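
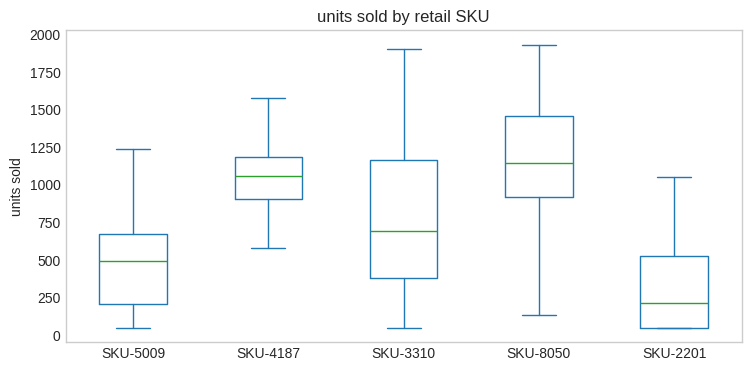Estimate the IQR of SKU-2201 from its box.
Q3 ≈ 500, Q1 ≈ 0; IQR ≈ 500.

≈ 500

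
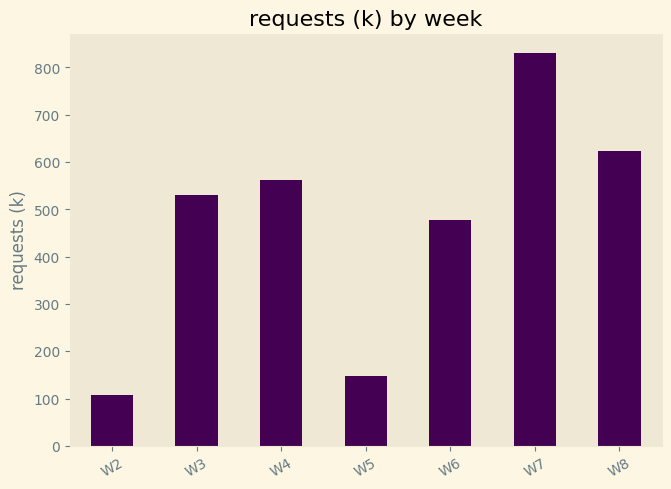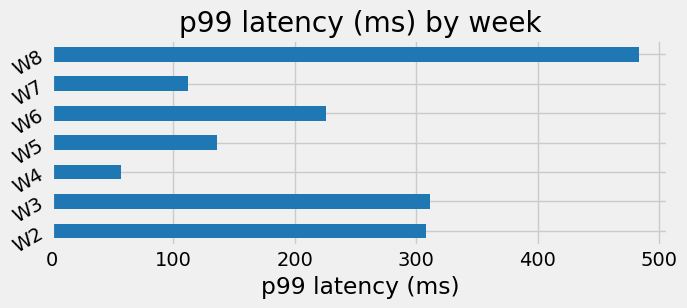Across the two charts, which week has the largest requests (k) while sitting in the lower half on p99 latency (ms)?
W7

Chart 2 median p99 latency (ms) ≈ 250; below-median weeks: W4, W5, W7. Among those, W7 has the highest requests (k) (≈ 800).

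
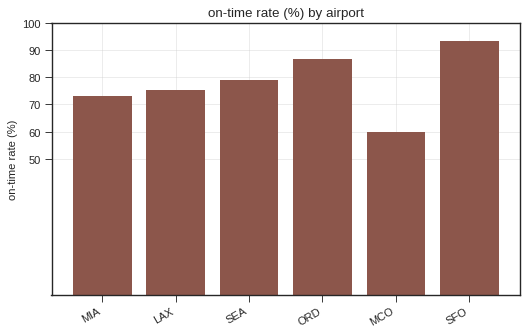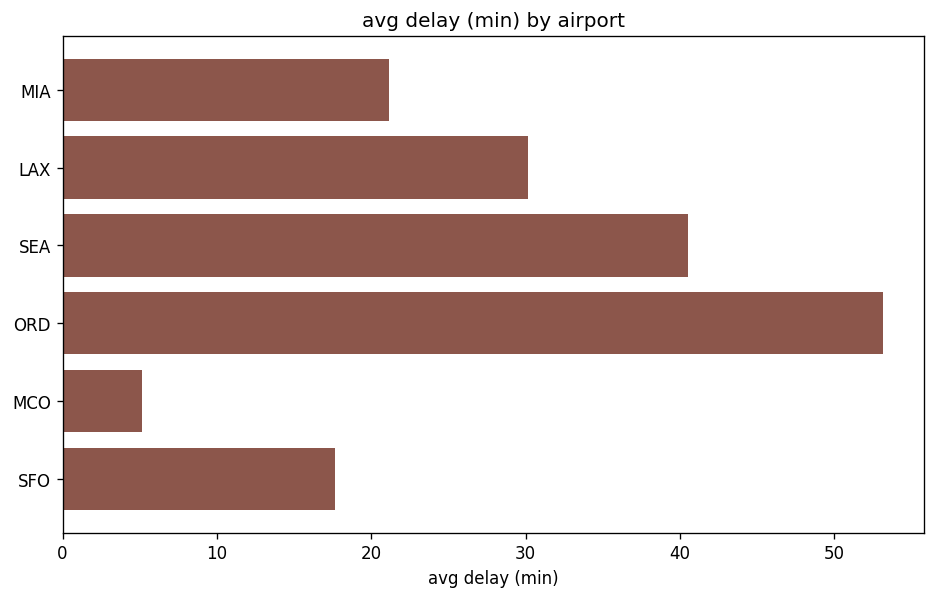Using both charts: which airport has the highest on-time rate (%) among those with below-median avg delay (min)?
Chart 2 median avg delay (min) ≈ 25; below-median airports: MIA, MCO, SFO. Among those, SFO has the highest on-time rate (%) (≈ 90).

SFO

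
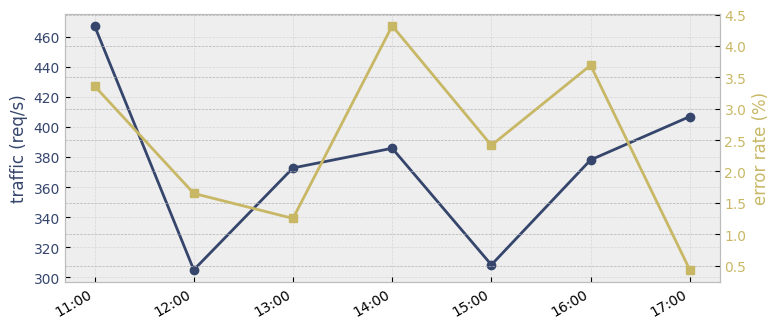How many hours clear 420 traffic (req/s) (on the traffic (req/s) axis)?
Above 420: 11:00.

1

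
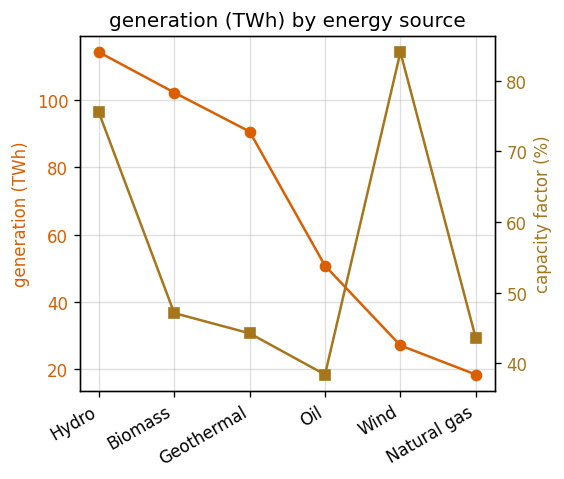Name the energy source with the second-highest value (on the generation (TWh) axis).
Biomass

Top 3 (on the generation (TWh) axis): Hydro ≈ 110, Biomass ≈ 100, Geothermal ≈ 90.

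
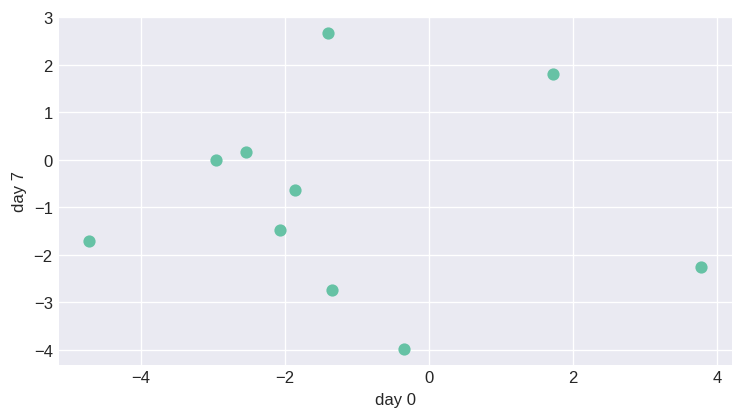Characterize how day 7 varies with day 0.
Points are roughly uncorrelated; weak (|r| ≈ 0.0).

no clear correlation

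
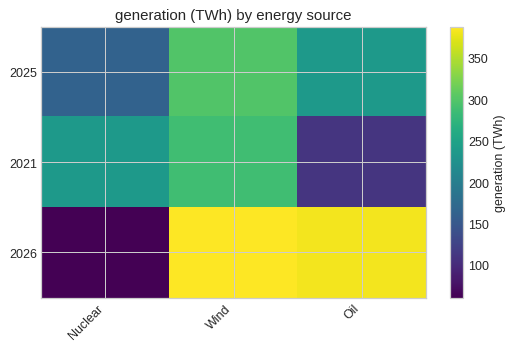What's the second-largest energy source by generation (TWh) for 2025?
Oil

Top 3 for 2025: Wind ≈ 300, Oil ≈ 250, Nuclear ≈ 150.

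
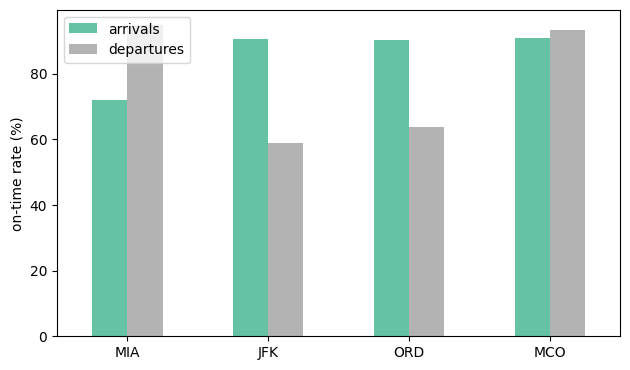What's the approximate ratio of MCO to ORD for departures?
≈ 1.5×

MCO ≈ 90, ORD ≈ 60; 90/60 ≈ 1.5.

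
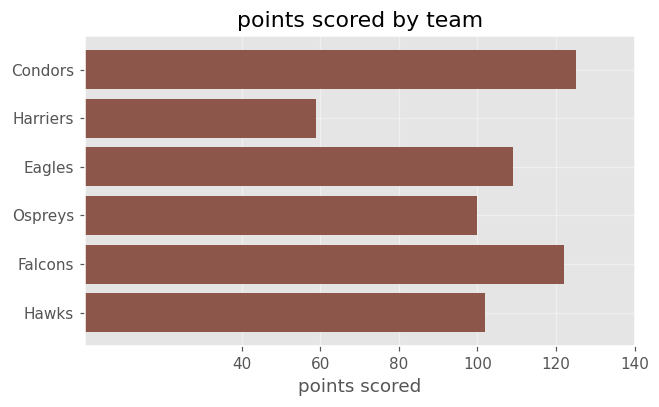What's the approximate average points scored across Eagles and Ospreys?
(100 + 100) / 2 ≈ 100.

≈ 100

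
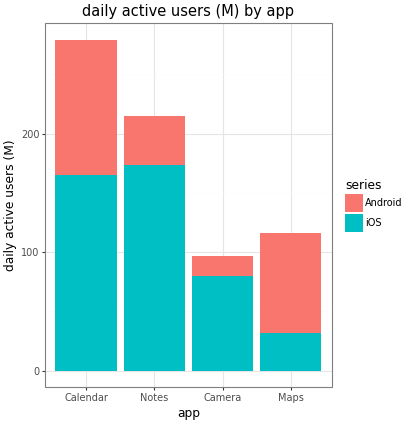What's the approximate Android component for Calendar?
≈ 100

Android top ≈ 275, bottom ≈ 175; segment ≈ 100.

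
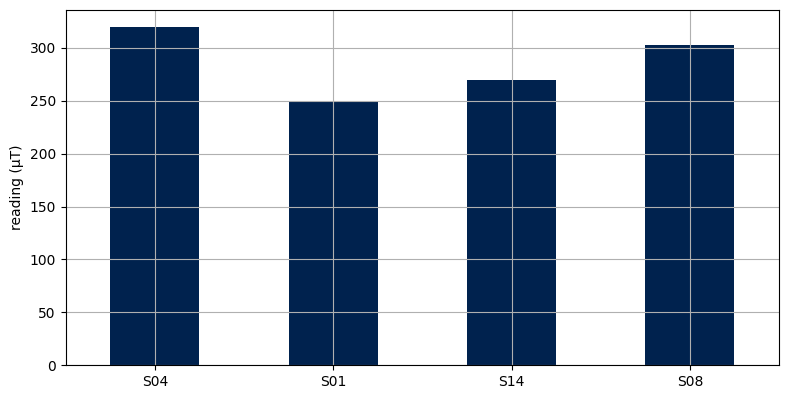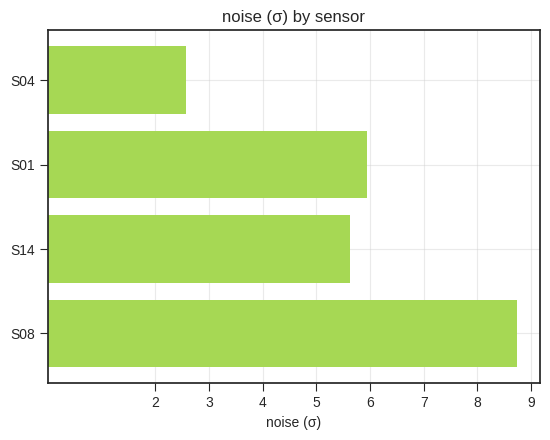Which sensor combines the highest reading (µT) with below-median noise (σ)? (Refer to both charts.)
Chart 2 median noise (σ) ≈ 6; below-median sensors: S04, S14. Among those, S04 has the highest reading (µT) (≈ 300).

S04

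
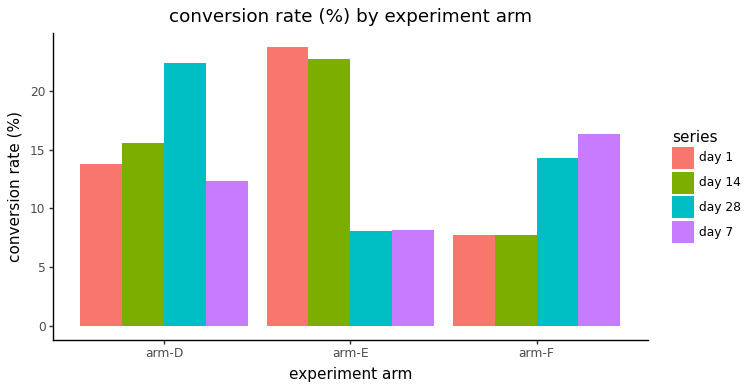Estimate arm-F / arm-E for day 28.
arm-F ≈ 14, arm-E ≈ 8; 14/8 ≈ 1.75.

≈ 1.75×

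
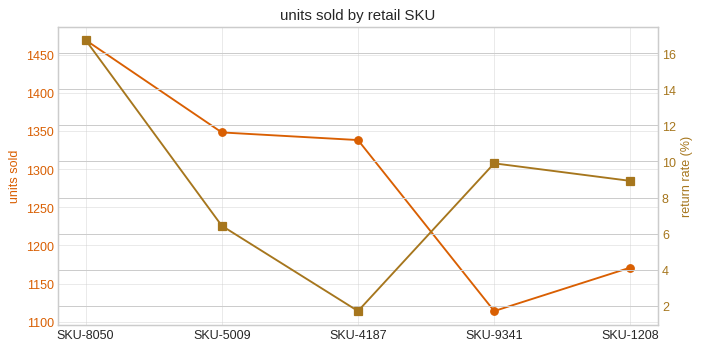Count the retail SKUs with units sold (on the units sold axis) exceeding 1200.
Above 1200: SKU-8050, SKU-5009, SKU-4187.

3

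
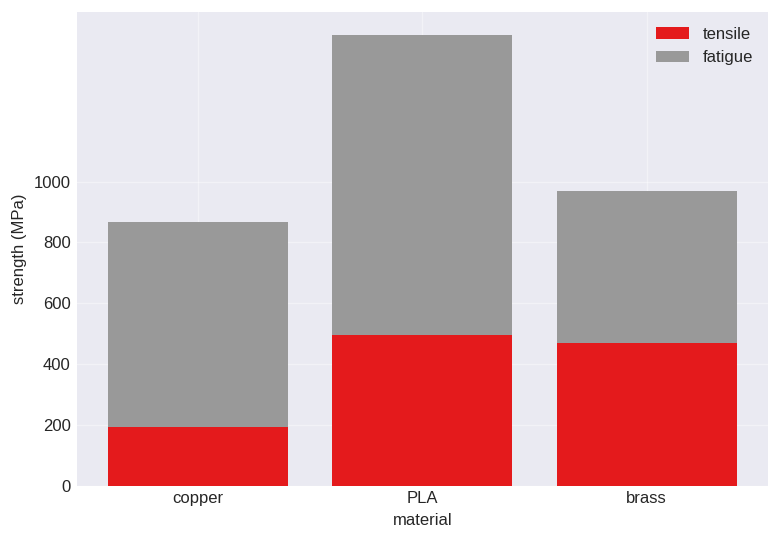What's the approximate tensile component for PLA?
≈ 400

tensile top ≈ 400, bottom ≈ 0; segment ≈ 400.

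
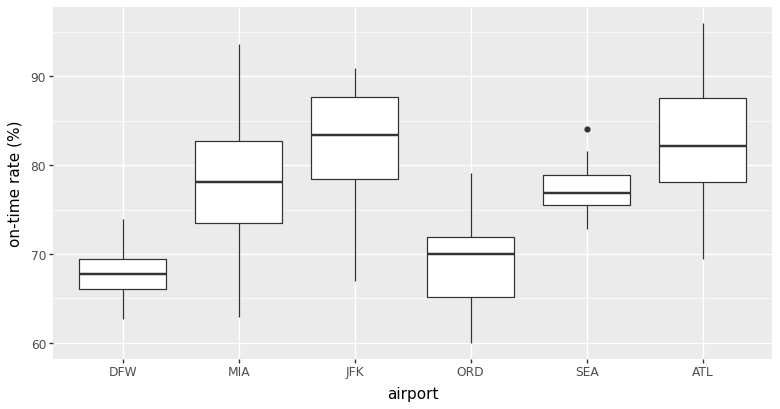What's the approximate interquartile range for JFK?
≈ 10

Q3 ≈ 88, Q1 ≈ 78; IQR ≈ 10.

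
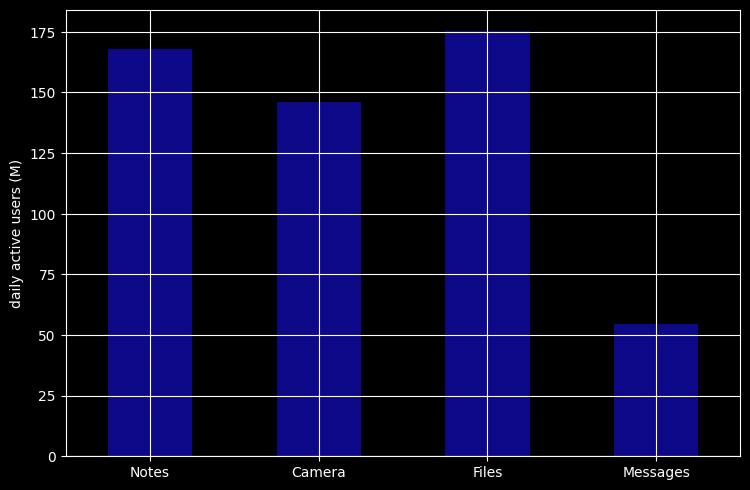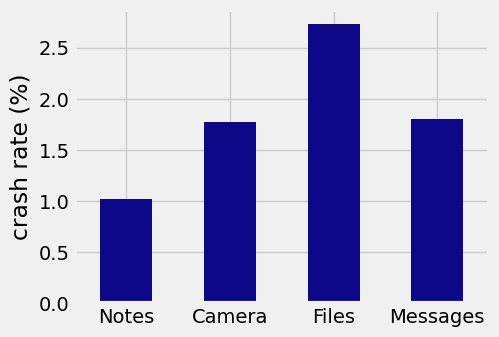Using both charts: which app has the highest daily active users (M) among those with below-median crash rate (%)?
Notes

Chart 2 median crash rate (%) ≈ 2; below-median apps: Notes, Camera. Among those, Notes has the highest daily active users (M) (≈ 160).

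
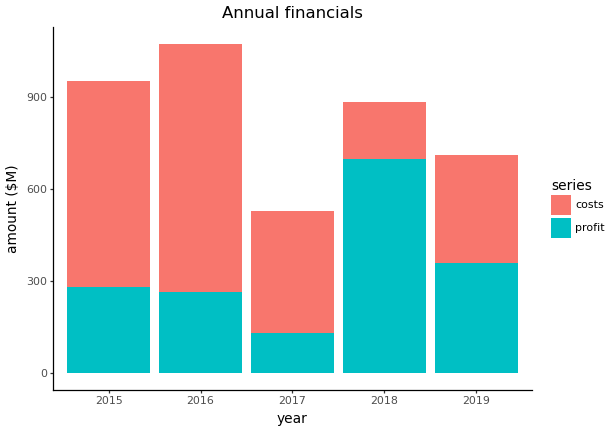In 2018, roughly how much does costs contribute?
≈ 200

costs top ≈ 900, bottom ≈ 700; segment ≈ 200.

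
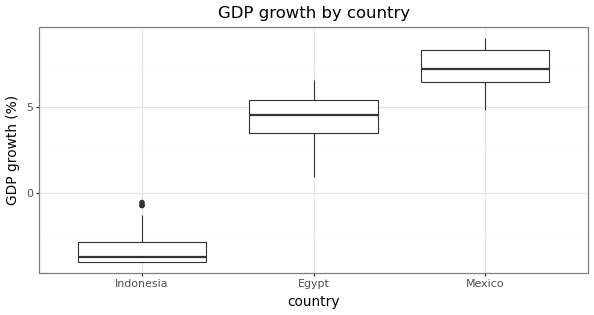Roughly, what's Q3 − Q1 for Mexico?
≈ 2

Q3 ≈ 8, Q1 ≈ 6; IQR ≈ 2.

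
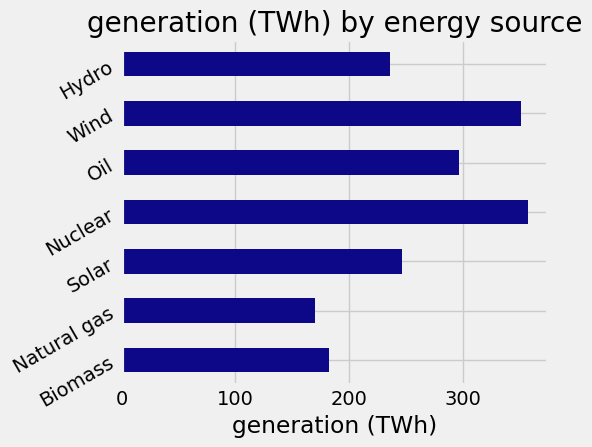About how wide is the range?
Max Nuclear ≈ 350, min Natural gas ≈ 150; range ≈ 200.

≈ 200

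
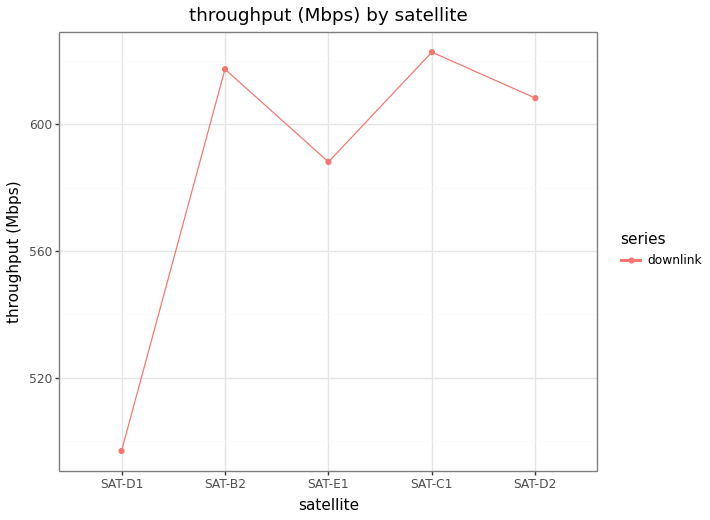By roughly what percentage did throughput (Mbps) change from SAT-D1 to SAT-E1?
SAT-D1 ≈ 500, SAT-E1 ≈ 580; (580 − 500) / 500 ≈ +16%.

≈ +16%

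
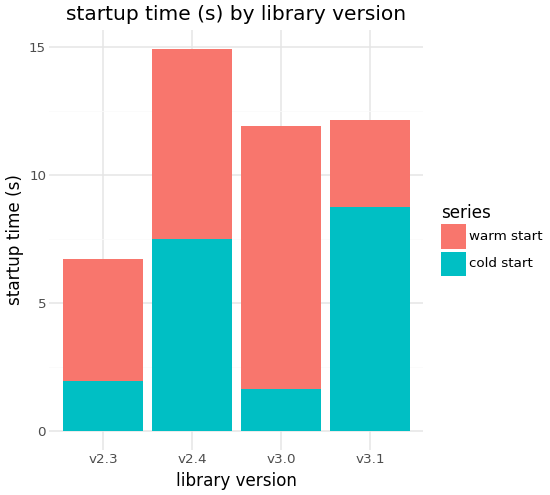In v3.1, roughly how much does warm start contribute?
≈ 4

warm start top ≈ 12, bottom ≈ 8; segment ≈ 4.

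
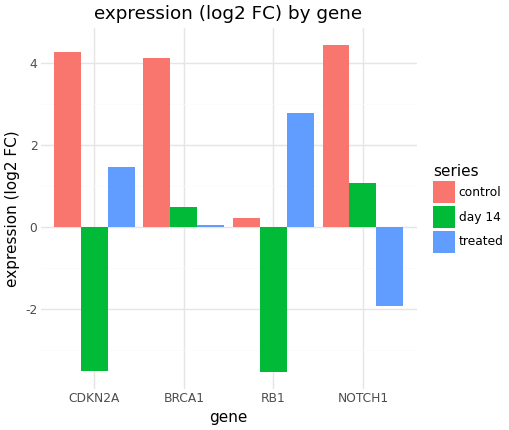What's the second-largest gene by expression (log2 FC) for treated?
CDKN2A

Top 3 for treated: RB1 ≈ 3, CDKN2A ≈ 1, BRCA1 ≈ 0.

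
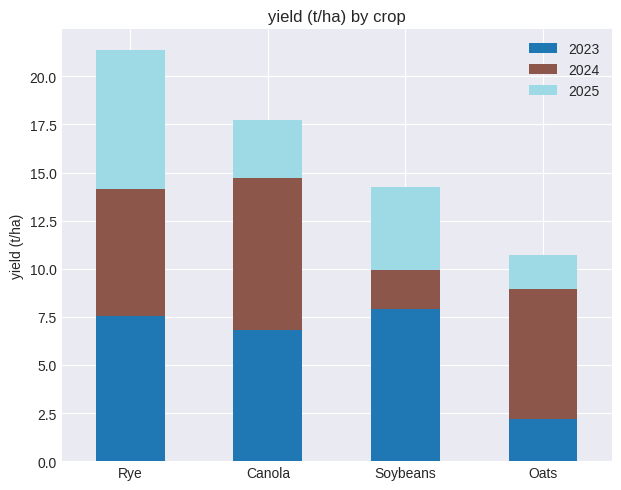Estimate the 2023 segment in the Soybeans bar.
≈ 8

2023 top ≈ 8, bottom ≈ 0; segment ≈ 8.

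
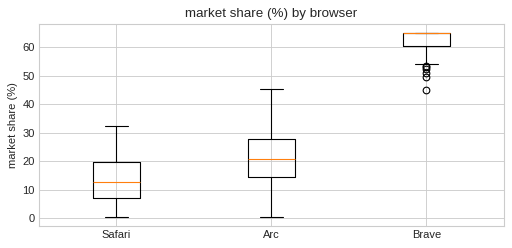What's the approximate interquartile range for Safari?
≈ 15

Q3 ≈ 20, Q1 ≈ 5; IQR ≈ 15.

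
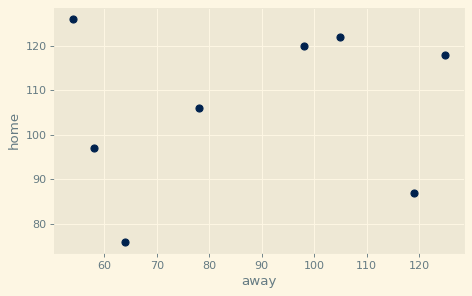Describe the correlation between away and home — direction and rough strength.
Points are roughly uncorrelated; weak (|r| ≈ 0.2).

no clear correlation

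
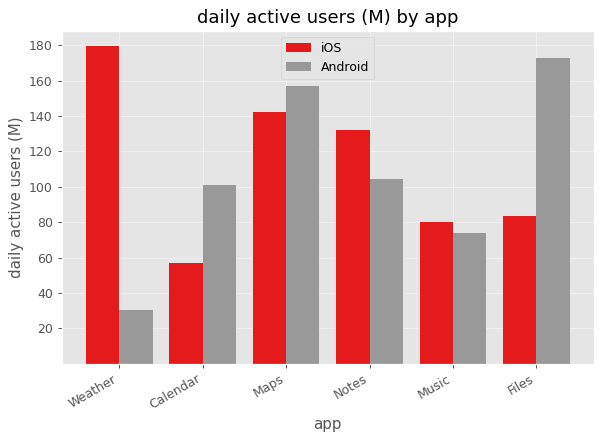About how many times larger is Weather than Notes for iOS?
Weather ≈ 180, Notes ≈ 140; 180/140 ≈ 1.29.

≈ 1.29×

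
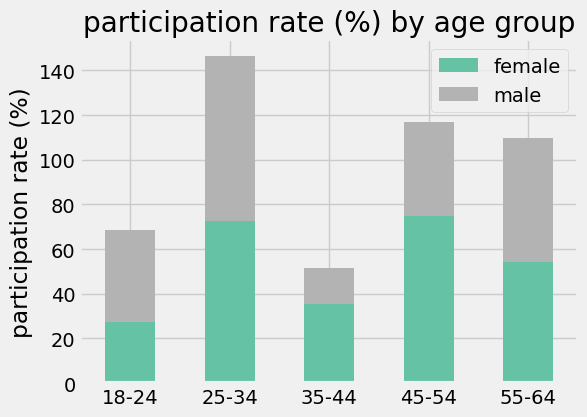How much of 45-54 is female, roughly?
≈ 80

female top ≈ 80, bottom ≈ 0; segment ≈ 80.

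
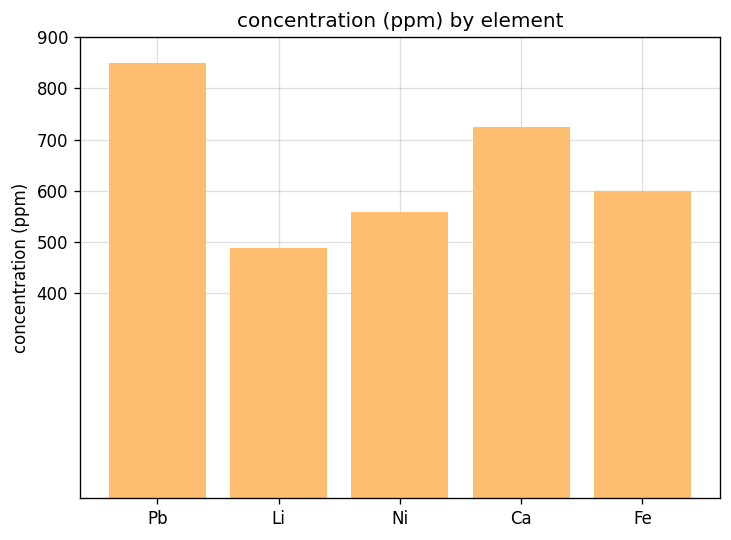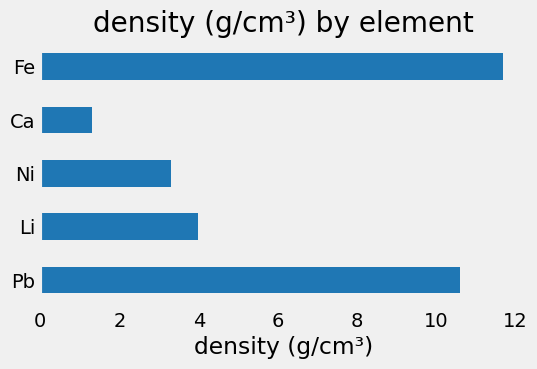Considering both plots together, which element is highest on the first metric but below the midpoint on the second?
Chart 2 median density (g/cm³) ≈ 4; below-median elements: Ni, Ca. Among those, Ca has the highest concentration (ppm) (≈ 700).

Ca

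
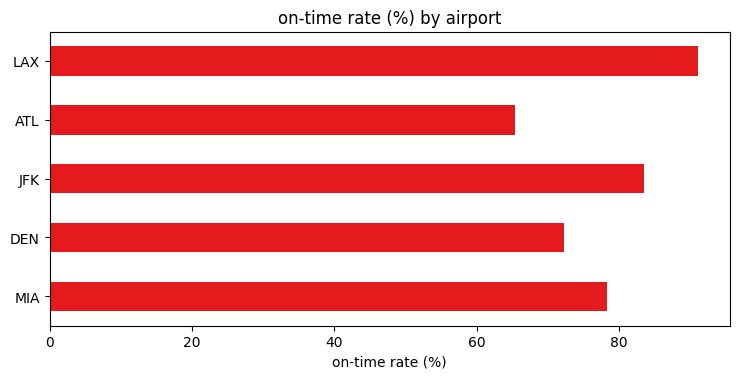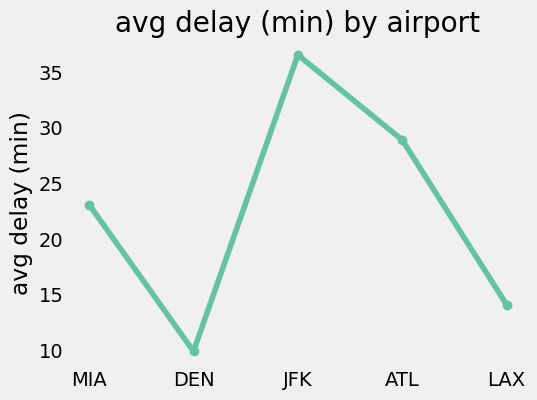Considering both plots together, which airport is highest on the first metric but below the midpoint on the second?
Chart 2 median avg delay (min) ≈ 25; below-median airports: DEN, LAX. Among those, LAX has the highest on-time rate (%) (≈ 90).

LAX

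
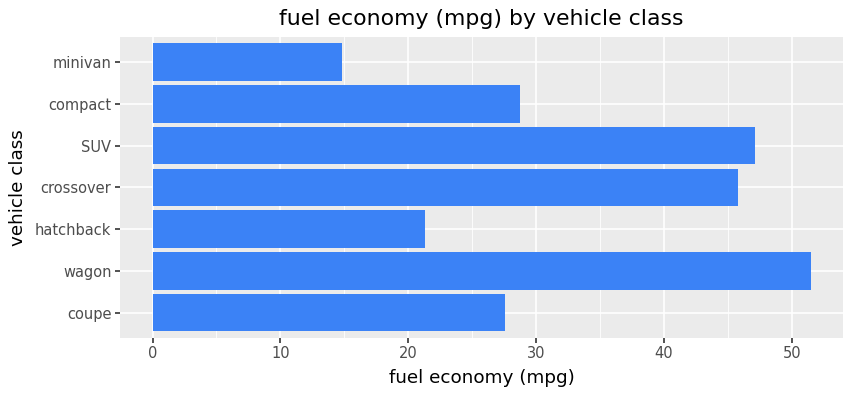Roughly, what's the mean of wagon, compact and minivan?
≈ 32

(50 + 30 + 15) / 3 ≈ 32.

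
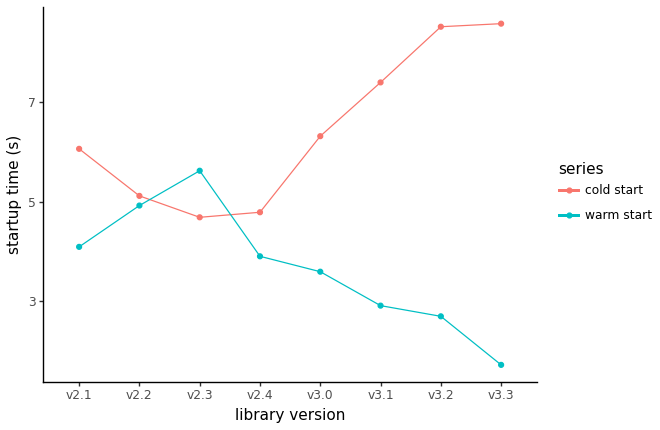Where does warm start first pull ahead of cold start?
v2.2: warm start ≈ 5 vs cold start ≈ 5 (not yet); v2.3: warm start ≈ 6 vs cold start ≈ 5 (first crossover).

v2.3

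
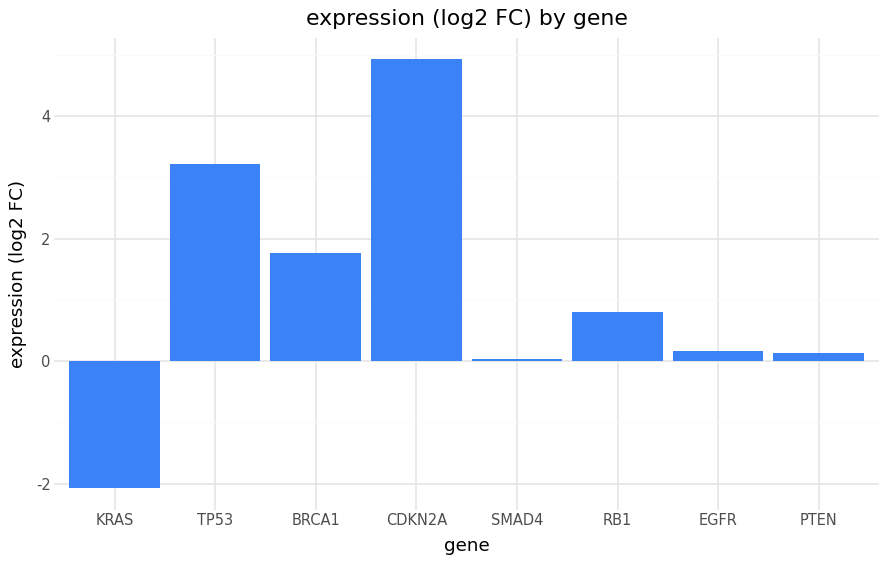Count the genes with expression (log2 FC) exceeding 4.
1

Above 4: CDKN2A.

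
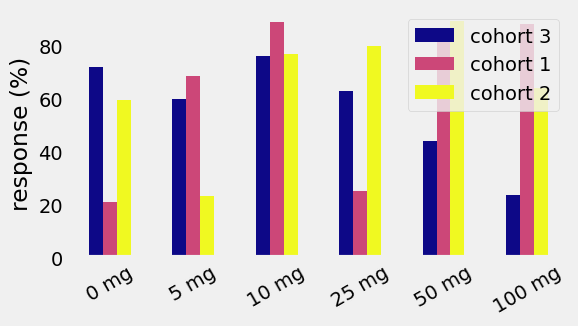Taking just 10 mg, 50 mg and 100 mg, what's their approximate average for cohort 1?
(90 + 90 + 90) / 3 ≈ 90.

≈ 90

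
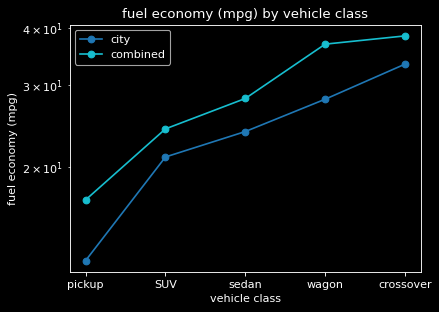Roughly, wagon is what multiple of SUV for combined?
≈ 1.4×

wagon ≈ 35, SUV ≈ 25; 35/25 ≈ 1.4.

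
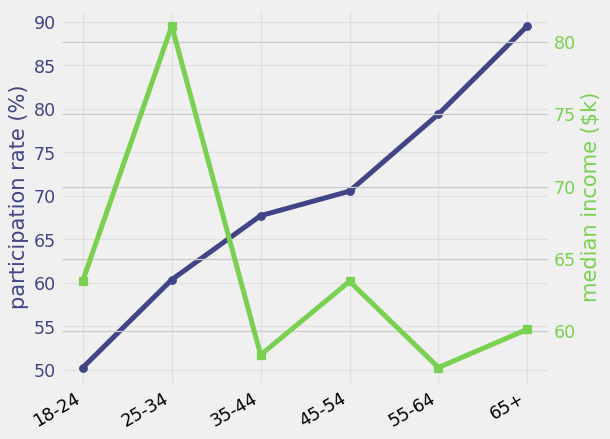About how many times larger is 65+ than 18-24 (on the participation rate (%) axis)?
≈ 1.8×

65+ ≈ 90, 18-24 ≈ 50; 90/50 ≈ 1.8.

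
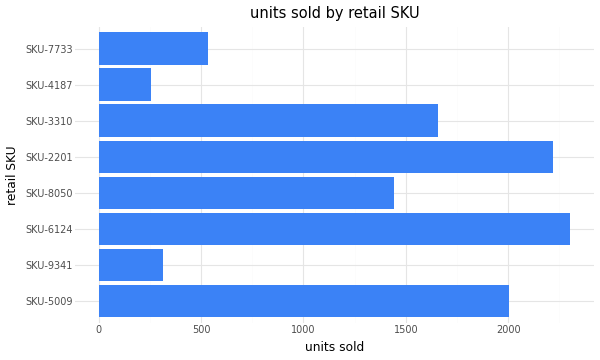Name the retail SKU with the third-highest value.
Top 4: SKU-6124 ≈ 2400, SKU-2201 ≈ 2200, SKU-5009 ≈ 2000, SKU-3310 ≈ 1600.

SKU-5009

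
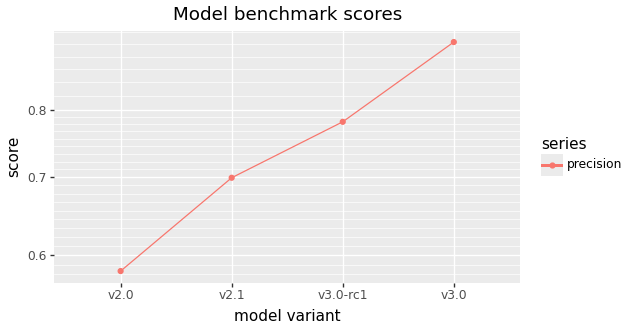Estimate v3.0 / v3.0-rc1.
≈ 1.12×

v3.0 ≈ 0.90, v3.0-rc1 ≈ 0.80; 0.90/0.80 ≈ 1.12.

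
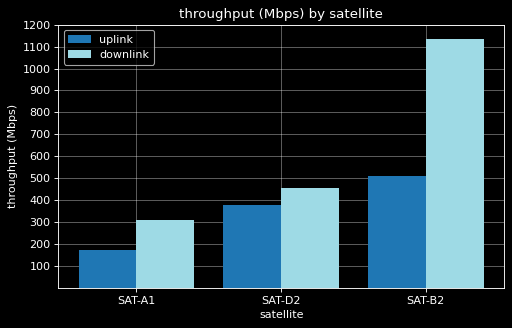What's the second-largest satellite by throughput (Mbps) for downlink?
SAT-D2

Top 3 for downlink: SAT-B2 ≈ 1100, SAT-D2 ≈ 500, SAT-A1 ≈ 300.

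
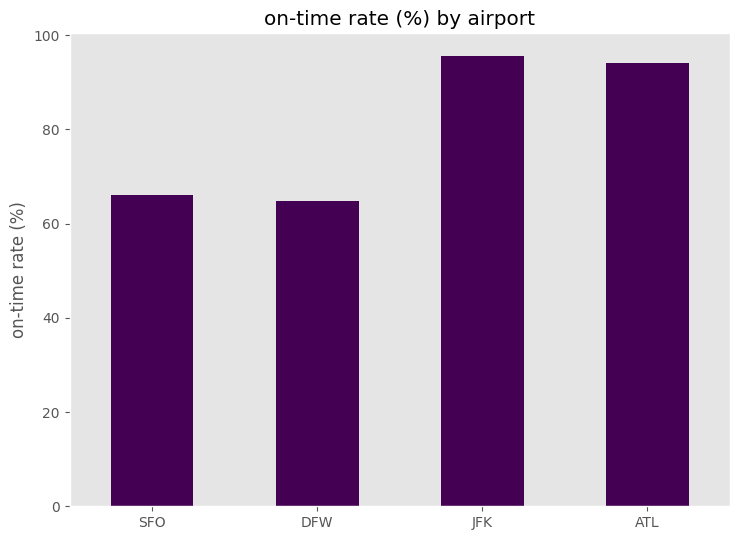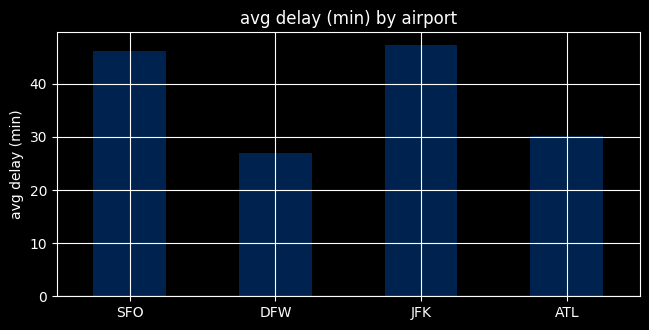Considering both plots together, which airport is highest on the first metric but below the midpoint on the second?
Chart 2 median avg delay (min) ≈ 40; below-median airports: DFW, ATL. Among those, ATL has the highest on-time rate (%) (≈ 90).

ATL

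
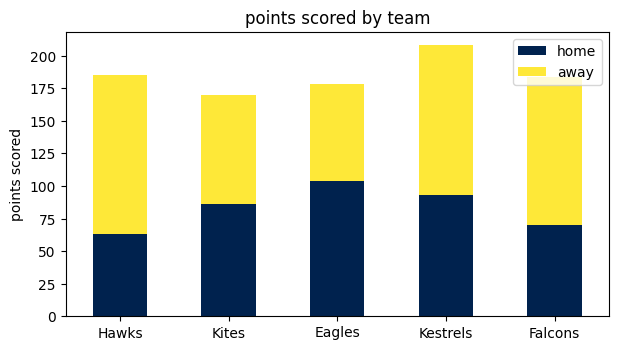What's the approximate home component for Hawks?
≈ 60

home top ≈ 60, bottom ≈ 0; segment ≈ 60.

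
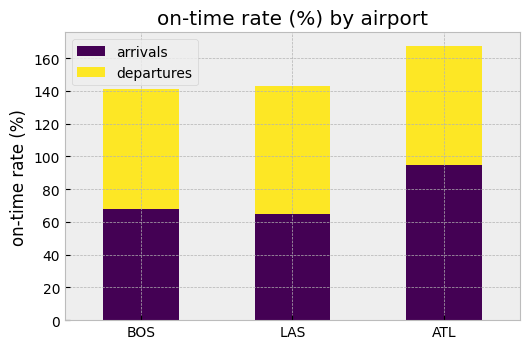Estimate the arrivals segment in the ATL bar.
≈ 100

arrivals top ≈ 100, bottom ≈ 0; segment ≈ 100.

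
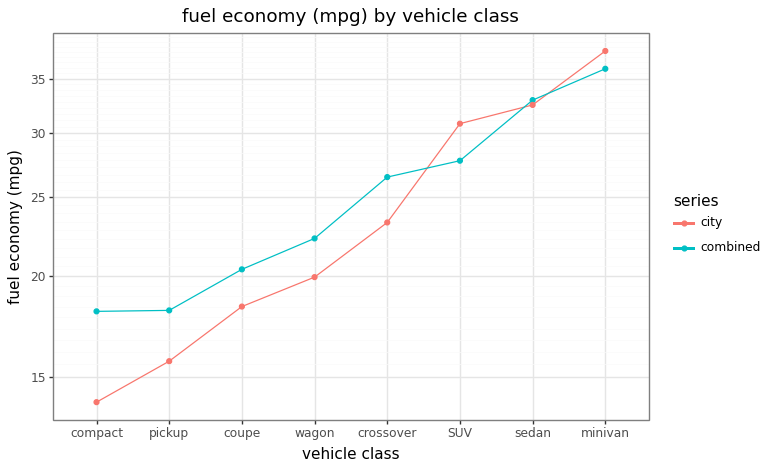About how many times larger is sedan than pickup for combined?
≈ 1.78×

sedan ≈ 32, pickup ≈ 18; 32/18 ≈ 1.78.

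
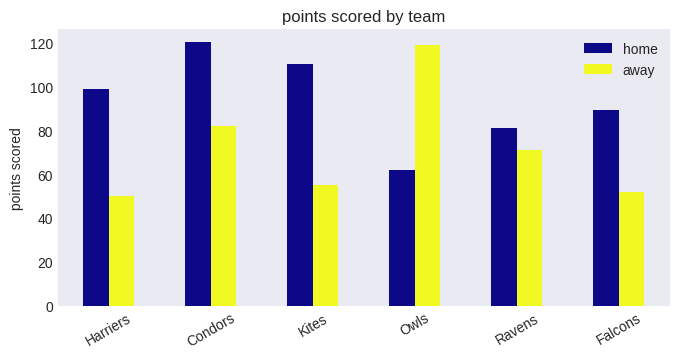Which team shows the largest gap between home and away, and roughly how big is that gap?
Owls: home ≈ 60, away ≈ 120 → gap ≈ 60. Next-largest (Kites) is only ≈ 50.

Owls, ≈ 60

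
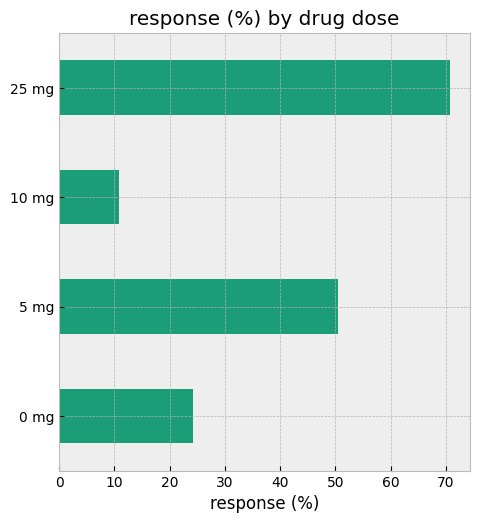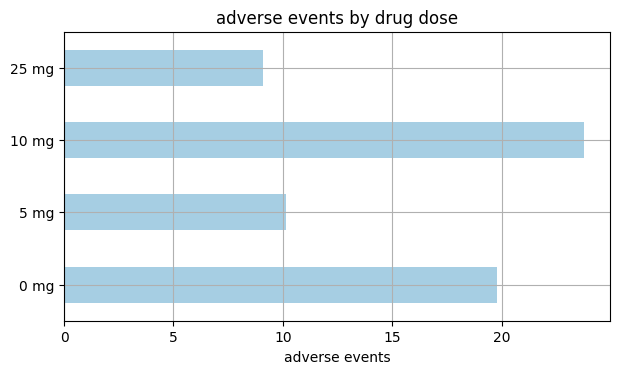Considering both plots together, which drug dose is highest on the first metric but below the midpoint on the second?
25 mg

Chart 2 median adverse events ≈ 15; below-median drug doses: 5 mg, 25 mg. Among those, 25 mg has the highest response (%) (≈ 70).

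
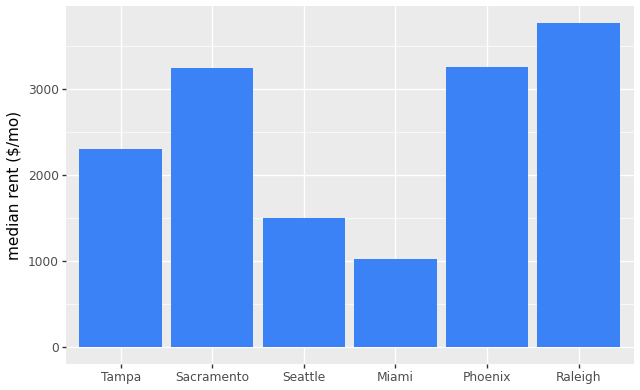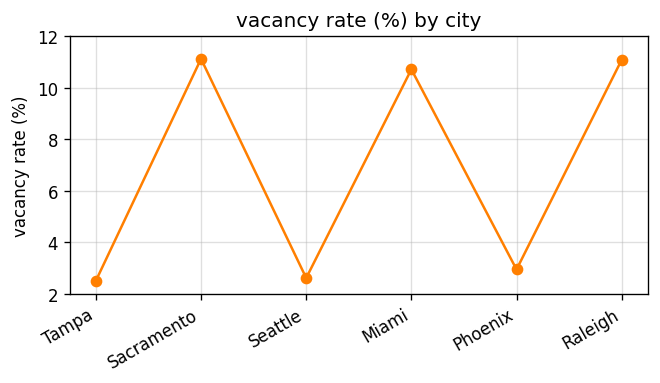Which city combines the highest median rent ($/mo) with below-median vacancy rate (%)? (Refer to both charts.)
Phoenix

Chart 2 median vacancy rate (%) ≈ 6; below-median cities: Tampa, Seattle, Phoenix. Among those, Phoenix has the highest median rent ($/mo) (≈ 3000).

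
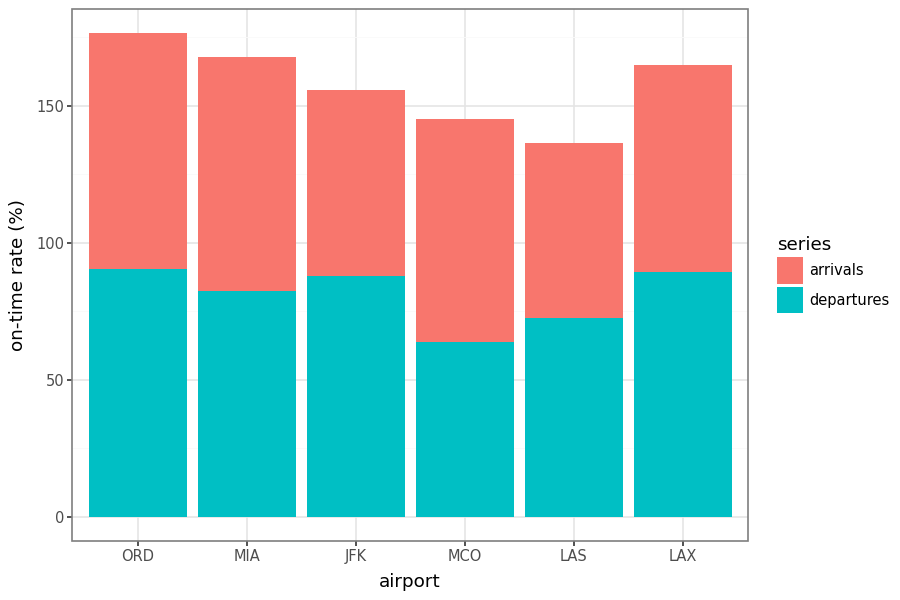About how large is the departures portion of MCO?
departures top ≈ 60, bottom ≈ 0; segment ≈ 60.

≈ 60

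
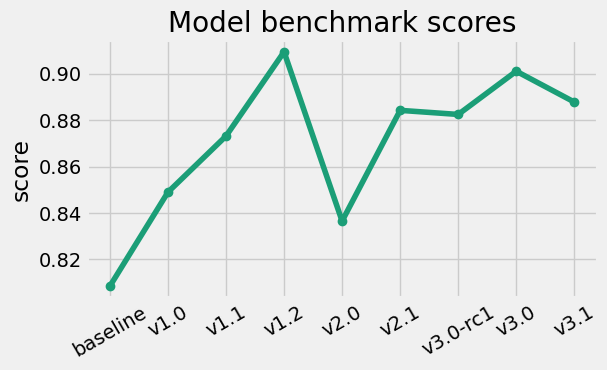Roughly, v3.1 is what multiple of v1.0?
v3.1 ≈ 0.89, v1.0 ≈ 0.85; 0.89/0.85 ≈ 1.05.

≈ 1.05×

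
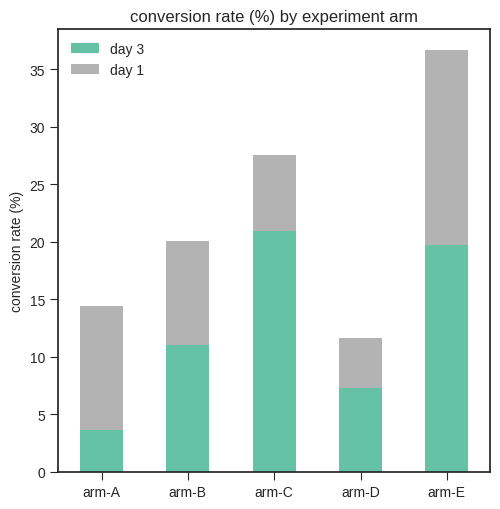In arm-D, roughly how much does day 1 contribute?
day 1 top ≈ 10, bottom ≈ 5; segment ≈ 5.

≈ 5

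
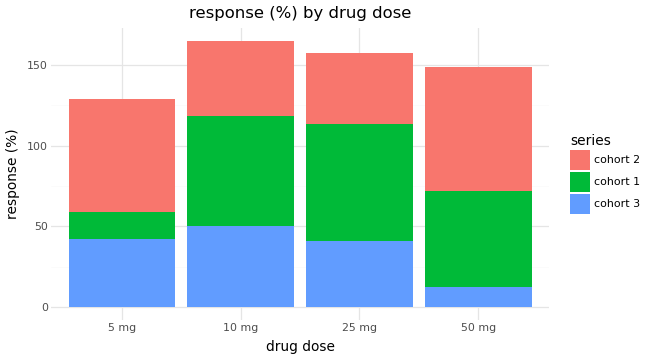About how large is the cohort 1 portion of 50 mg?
cohort 1 top ≈ 80, bottom ≈ 20; segment ≈ 60.

≈ 60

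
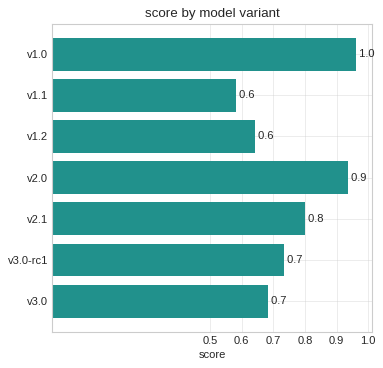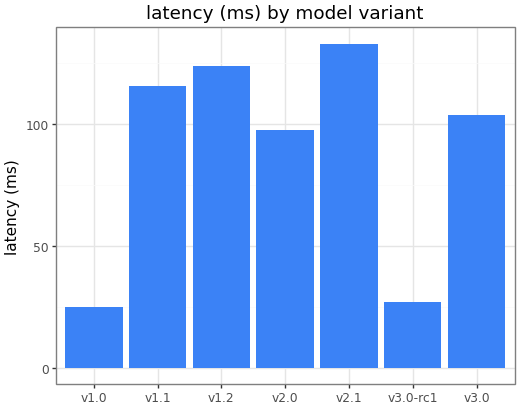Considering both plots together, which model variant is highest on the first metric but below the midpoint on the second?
Chart 2 median latency (ms) ≈ 100; below-median model variants: v1.0, v2.0, v3.0-rc1. Among those, v1.0 has the highest score (≈ 1).

v1.0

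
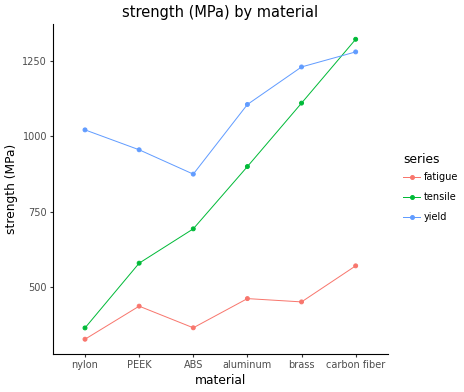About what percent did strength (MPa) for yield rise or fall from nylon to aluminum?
nylon ≈ 1000, aluminum ≈ 1100; (1100 − 1000) / 1000 ≈ +10%.

≈ +10%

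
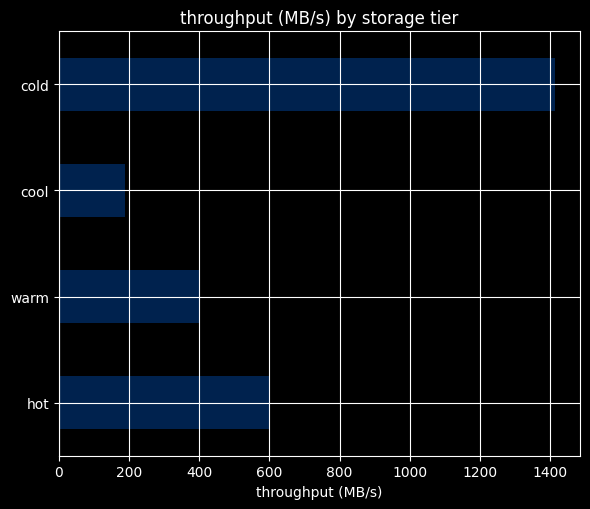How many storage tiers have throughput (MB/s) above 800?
Above 800: cold.

1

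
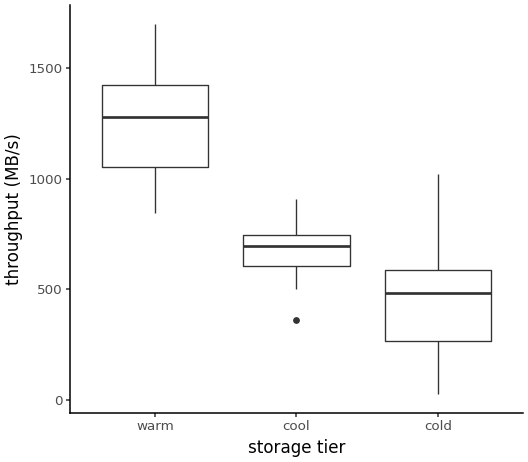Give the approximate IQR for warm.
≈ 300

Q3 ≈ 1400, Q1 ≈ 1100; IQR ≈ 300.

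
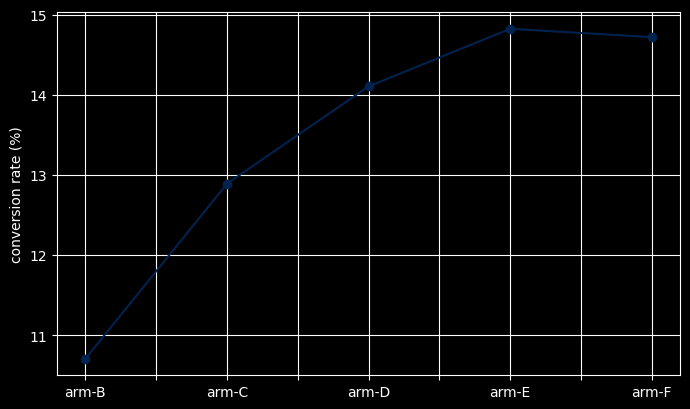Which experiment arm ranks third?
arm-D

Top 4: arm-E ≈ 15.0, arm-F ≈ 14.5, arm-D ≈ 14.0, arm-C ≈ 13.0.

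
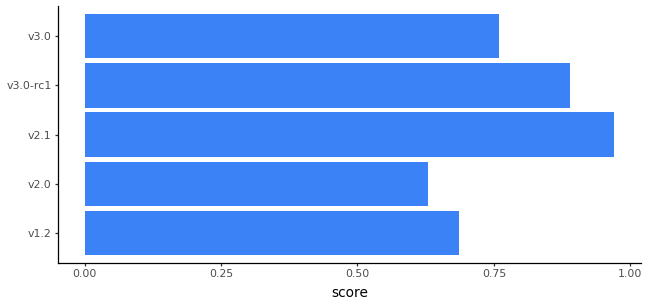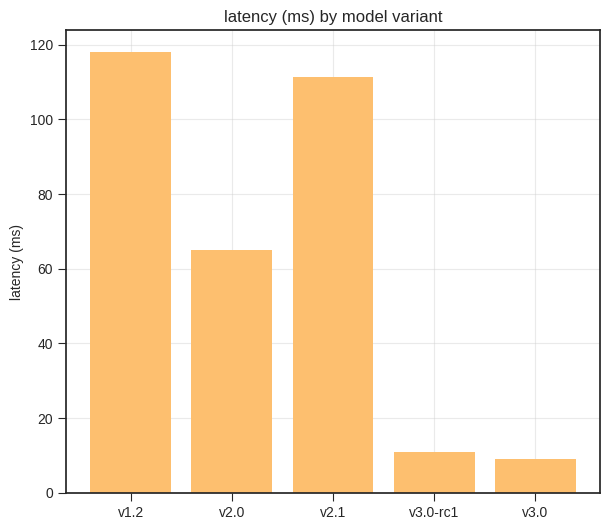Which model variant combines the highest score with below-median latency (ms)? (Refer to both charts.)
v3.0-rc1

Chart 2 median latency (ms) ≈ 60; below-median model variants: v3.0-rc1, v3.0. Among those, v3.0-rc1 has the highest score (≈ 0.9).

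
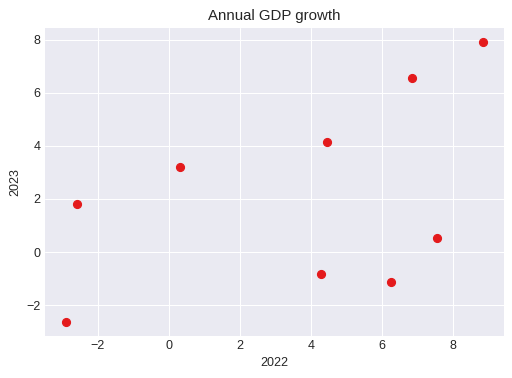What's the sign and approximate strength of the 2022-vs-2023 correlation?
positive, moderate

Points are positively correlated; moderate (|r| ≈ 0.5).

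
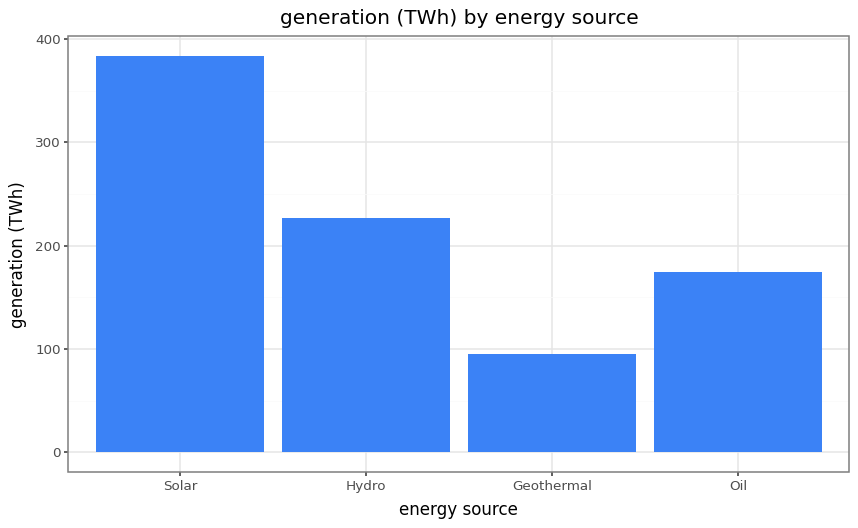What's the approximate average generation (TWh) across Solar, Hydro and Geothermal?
≈ 250

(400 + 250 + 100) / 3 ≈ 250.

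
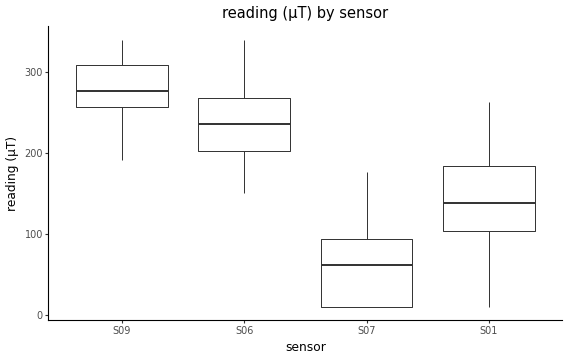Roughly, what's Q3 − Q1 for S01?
Q3 ≈ 180, Q1 ≈ 100; IQR ≈ 80.

≈ 80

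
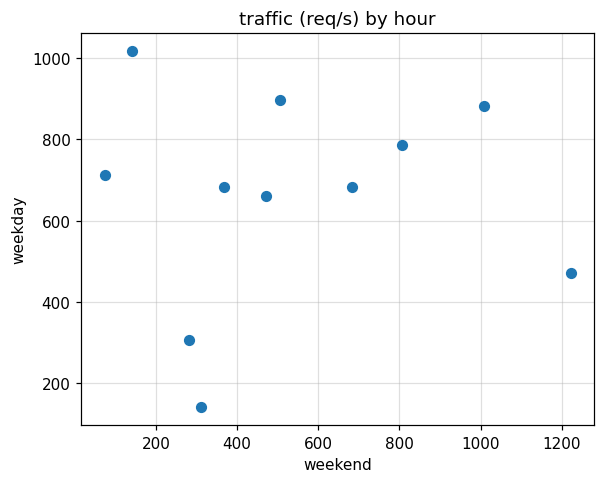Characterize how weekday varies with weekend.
Points are roughly uncorrelated; weak (|r| ≈ 0.0).

no clear correlation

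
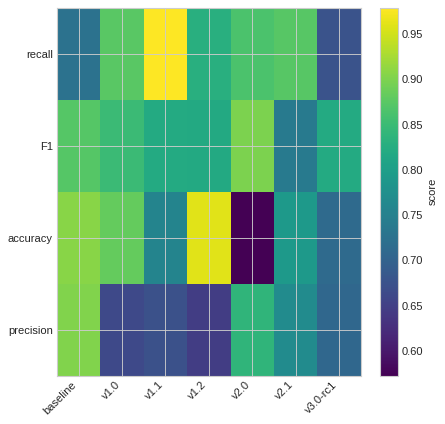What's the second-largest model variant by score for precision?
v2.0

Top 3 for precision: baseline ≈ 0.90, v2.0 ≈ 0.85, v2.1 ≈ 0.75.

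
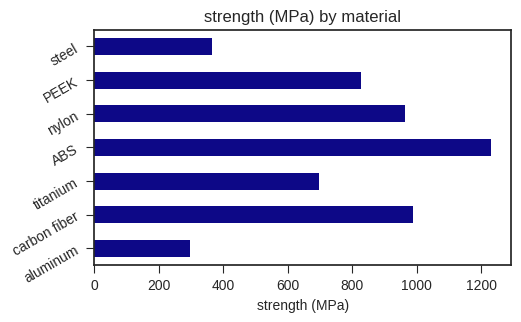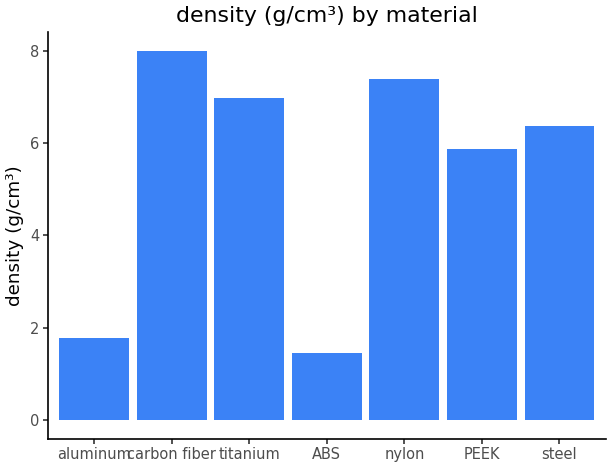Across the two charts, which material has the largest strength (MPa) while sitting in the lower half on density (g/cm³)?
Chart 2 median density (g/cm³) ≈ 6; below-median materials: aluminum, ABS, PEEK. Among those, ABS has the highest strength (MPa) (≈ 1200).

ABS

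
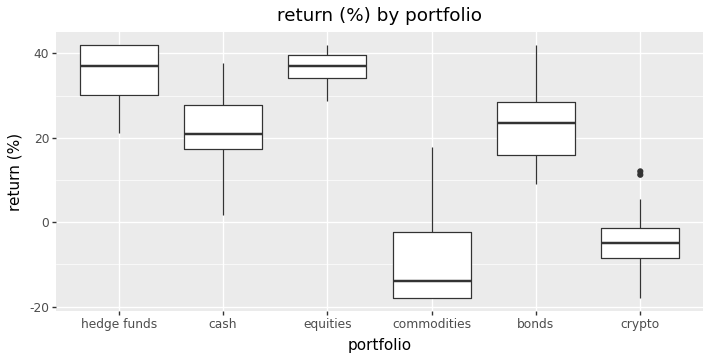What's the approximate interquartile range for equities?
Q3 ≈ 40, Q1 ≈ 35; IQR ≈ 5.

≈ 5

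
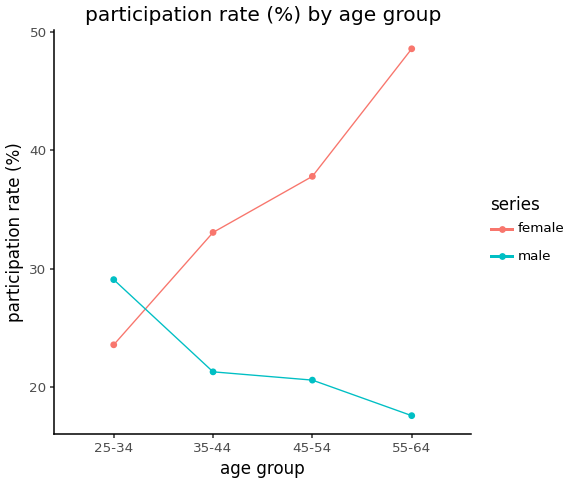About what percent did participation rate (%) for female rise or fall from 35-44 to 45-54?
35-44 ≈ 35, 45-54 ≈ 40; (40 − 35) / 35 ≈ +14.3%.

≈ +14.3%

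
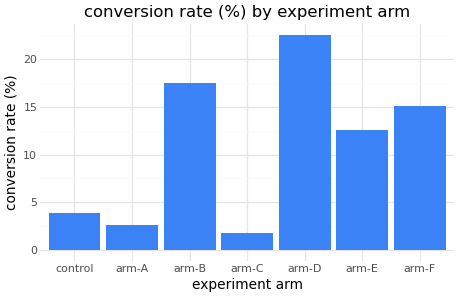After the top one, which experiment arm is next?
Top 3: arm-D ≈ 22, arm-B ≈ 18, arm-F ≈ 16.

arm-B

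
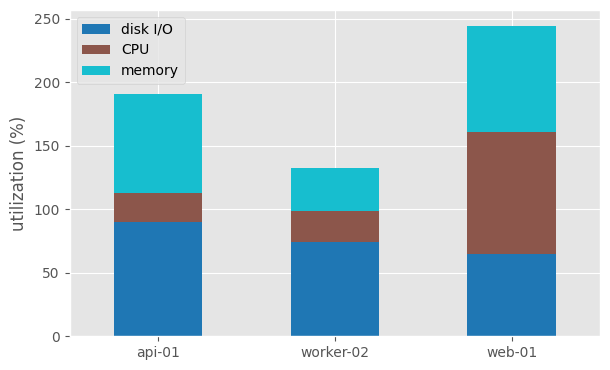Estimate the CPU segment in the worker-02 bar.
≈ 25

CPU top ≈ 100, bottom ≈ 75; segment ≈ 25.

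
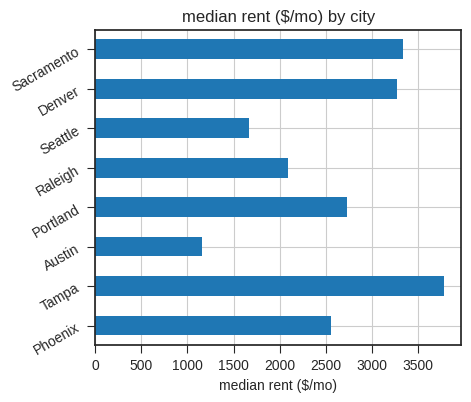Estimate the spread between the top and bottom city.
Max Tampa ≈ 4000, min Austin ≈ 1000; range ≈ 3000.

≈ 3000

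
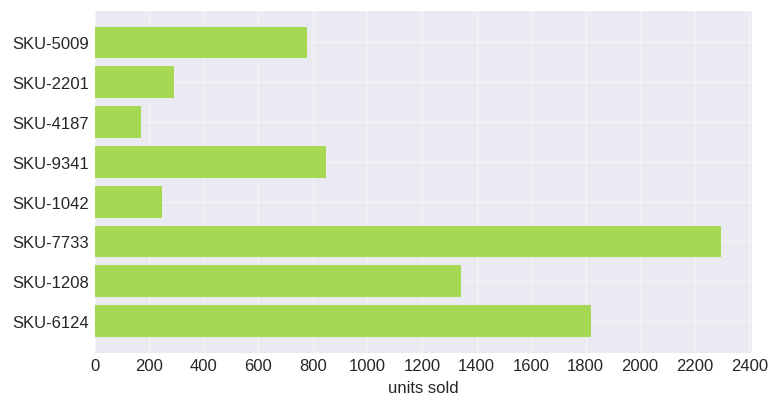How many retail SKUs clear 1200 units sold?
3

Above 1200: SKU-7733, SKU-1208, SKU-6124.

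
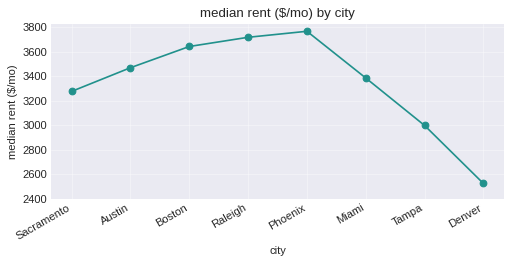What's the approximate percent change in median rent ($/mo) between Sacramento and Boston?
Sacramento ≈ 3200, Boston ≈ 3600; (3600 − 3200) / 3200 ≈ +12.5%.

≈ +12.5%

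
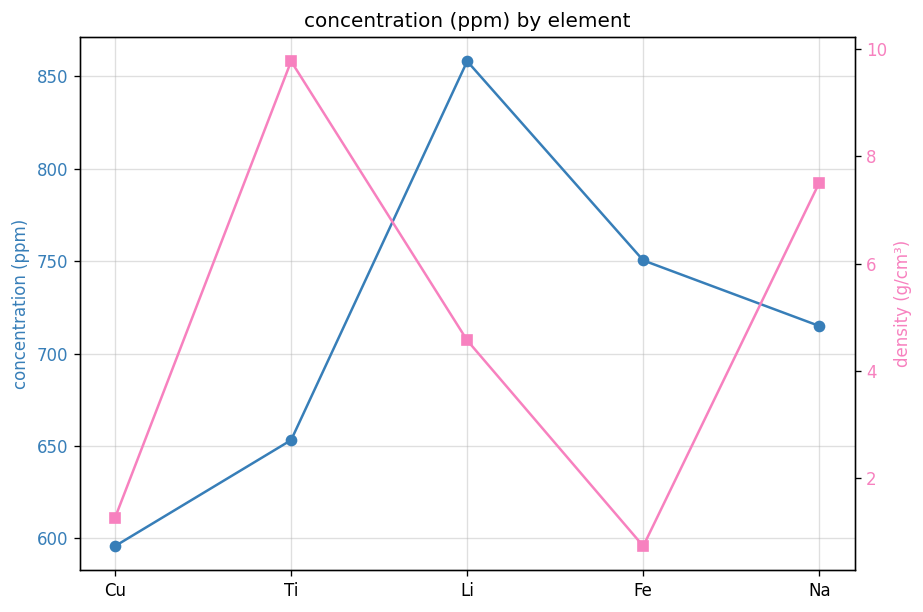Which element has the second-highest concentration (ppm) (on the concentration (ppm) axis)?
Fe

Top 3 (on the concentration (ppm) axis): Li ≈ 850, Fe ≈ 750, Na ≈ 725.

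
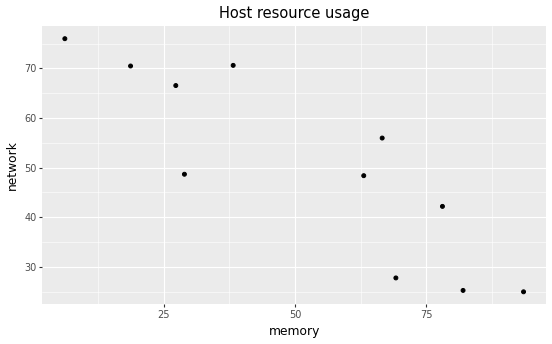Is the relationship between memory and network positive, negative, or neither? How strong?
negative, strong

Points are negatively correlated; strong (|r| ≈ 0.9).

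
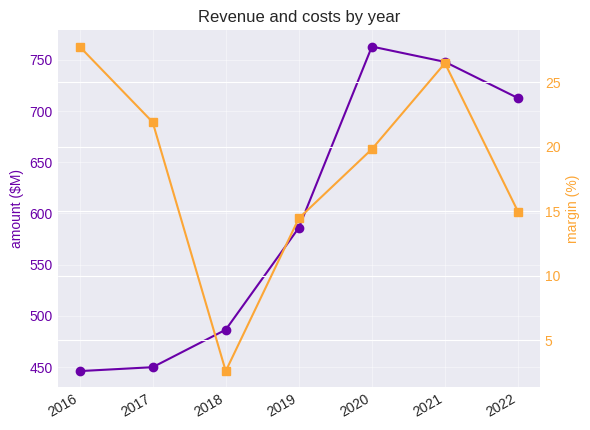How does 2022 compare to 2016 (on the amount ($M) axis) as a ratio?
2022 ≈ 700, 2016 ≈ 450; 700/450 ≈ 1.56.

≈ 1.56×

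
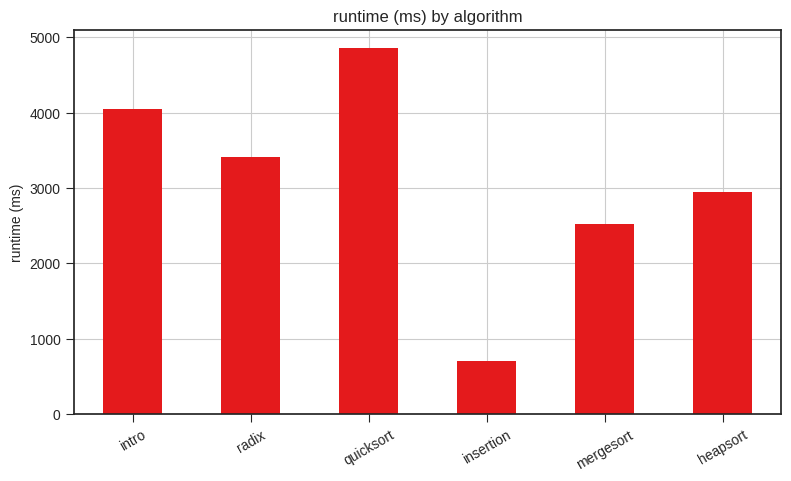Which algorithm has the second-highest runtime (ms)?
intro

Top 3: quicksort ≈ 5000, intro ≈ 4000, radix ≈ 3500.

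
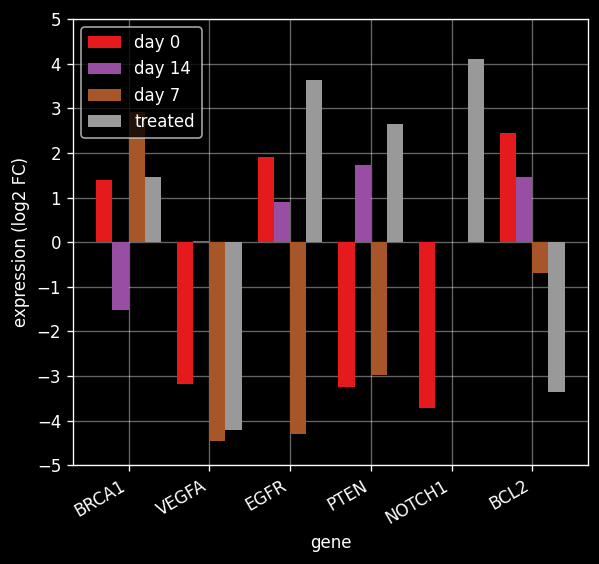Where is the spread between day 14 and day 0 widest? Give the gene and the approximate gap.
PTEN: day 14 ≈ 2, day 0 ≈ -3 → gap ≈ 5. Next-largest (NOTCH1) is only ≈ 4.

PTEN, ≈ 5 log2 FC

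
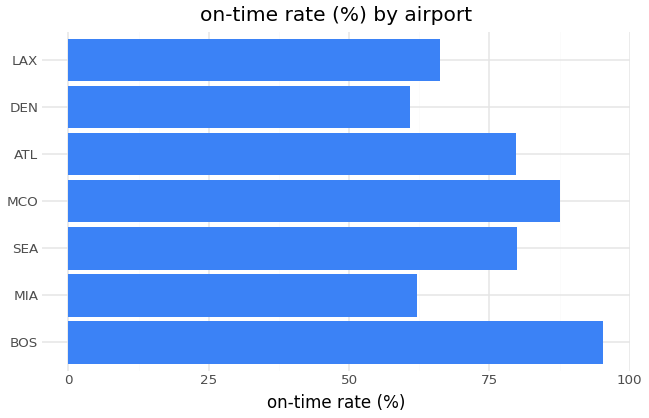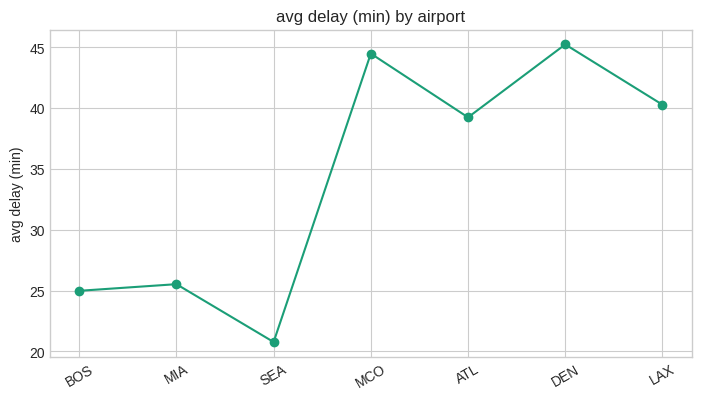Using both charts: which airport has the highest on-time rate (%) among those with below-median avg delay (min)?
BOS

Chart 2 median avg delay (min) ≈ 40; below-median airports: BOS, MIA, SEA. Among those, BOS has the highest on-time rate (%) (≈ 100).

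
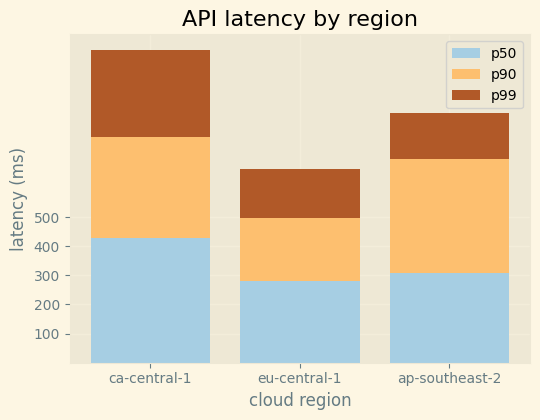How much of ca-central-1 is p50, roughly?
≈ 400

p50 top ≈ 400, bottom ≈ 0; segment ≈ 400.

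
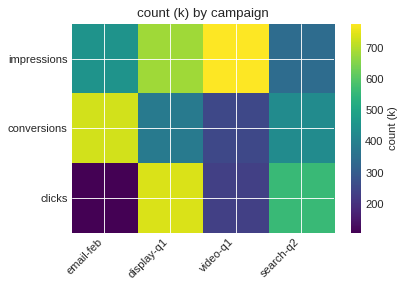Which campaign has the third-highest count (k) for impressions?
email-feb

Top 4 for impressions: video-q1 ≈ 800, display-q1 ≈ 700, email-feb ≈ 500, search-q2 ≈ 300.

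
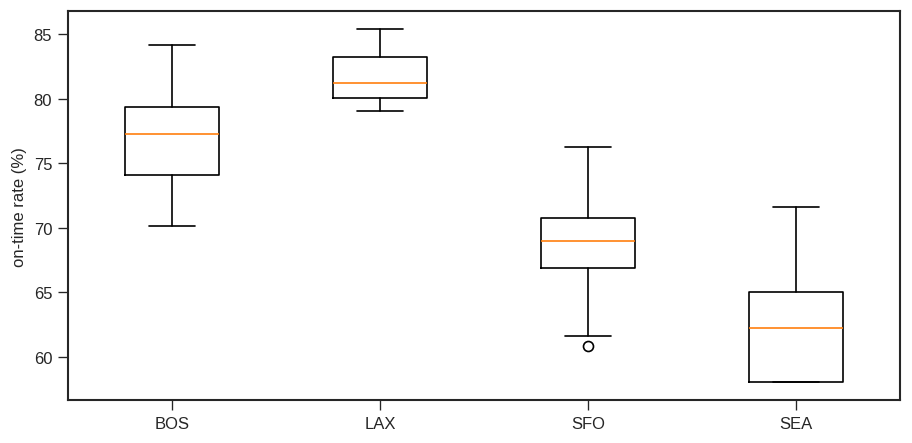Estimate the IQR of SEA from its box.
Q3 ≈ 66, Q1 ≈ 58; IQR ≈ 8.

≈ 8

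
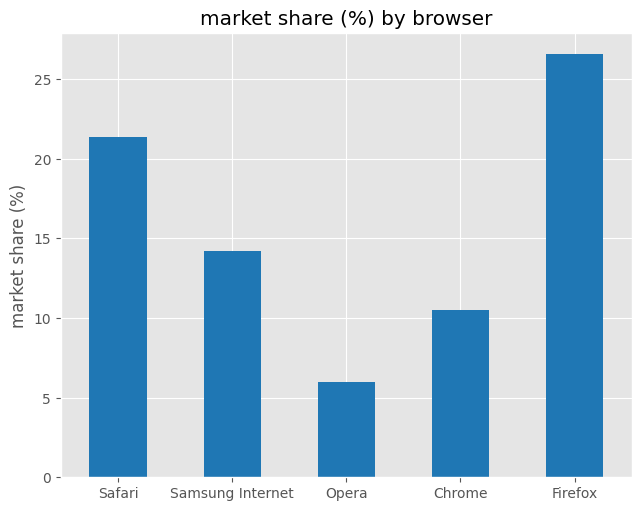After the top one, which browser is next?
Top 3: Firefox ≈ 25, Safari ≈ 20, Samsung Internet ≈ 15.

Safari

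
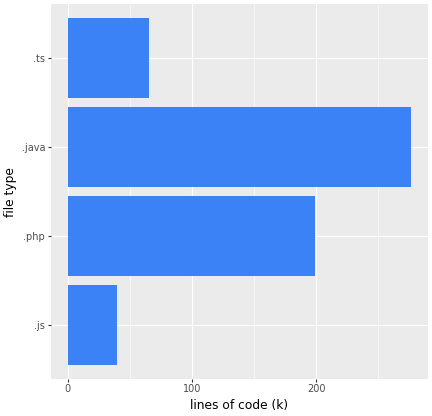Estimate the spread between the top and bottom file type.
Max .java ≈ 275, min .js ≈ 50; range ≈ 225.

≈ 225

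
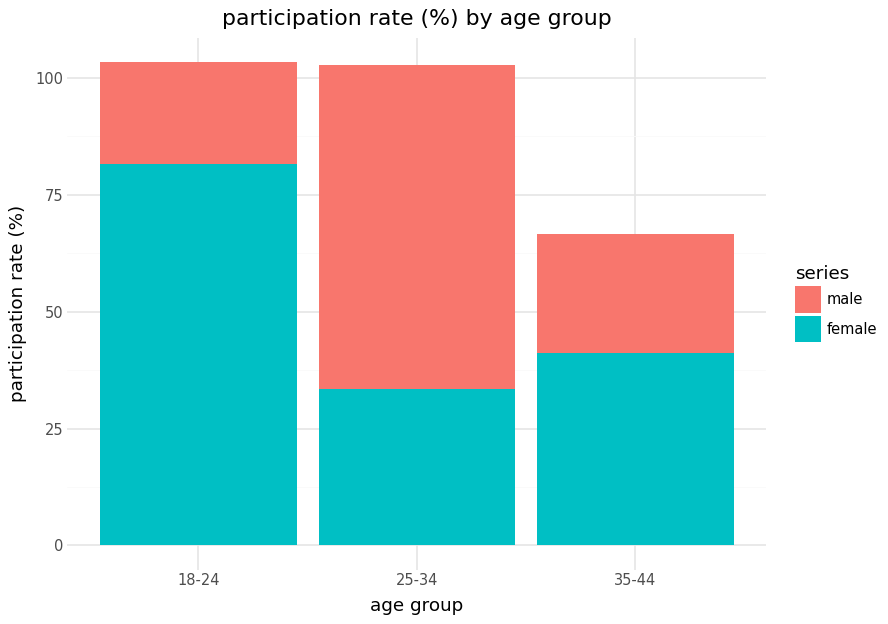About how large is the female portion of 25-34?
female top ≈ 30, bottom ≈ 0; segment ≈ 30.

≈ 30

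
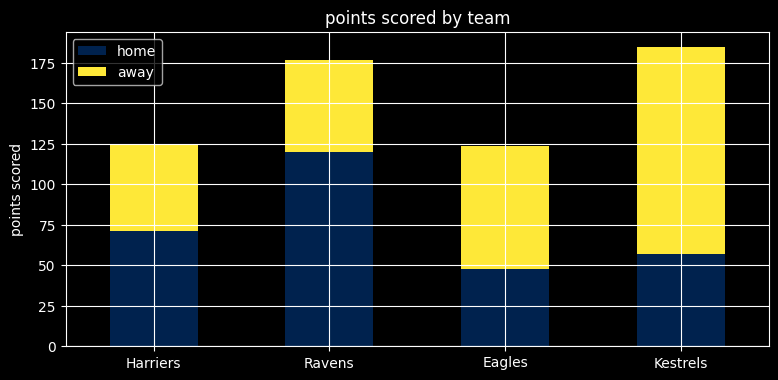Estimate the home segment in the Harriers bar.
≈ 80

home top ≈ 80, bottom ≈ 0; segment ≈ 80.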